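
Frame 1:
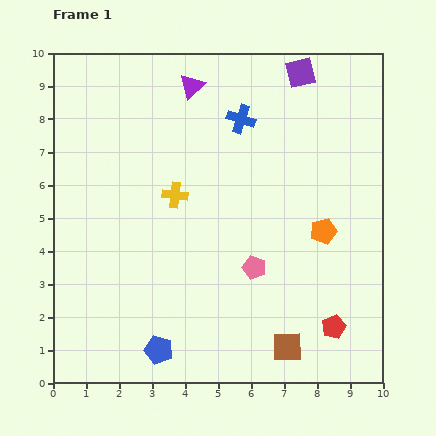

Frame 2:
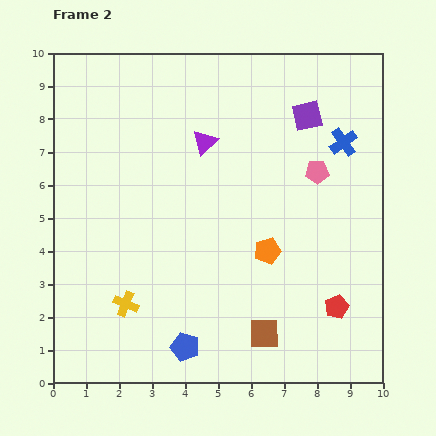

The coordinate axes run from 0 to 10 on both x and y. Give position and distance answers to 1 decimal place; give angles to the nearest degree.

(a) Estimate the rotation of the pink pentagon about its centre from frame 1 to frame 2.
20° counter-clockwise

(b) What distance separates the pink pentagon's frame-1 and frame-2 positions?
3.5

The pink pentagon moved from (6.1, 3.5) to (8.0, 6.4), a distance of √(1.9² + 2.9²) ≈ 3.5.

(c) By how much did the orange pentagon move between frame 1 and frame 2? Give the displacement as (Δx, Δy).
(-1.7, -0.6)

The orange pentagon was at (8.2, 4.6) in frame 1 and (6.5, 4.0) in frame 2.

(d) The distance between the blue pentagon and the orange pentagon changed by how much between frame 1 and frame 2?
-2.4

Distance in frame 1: 6.2. Distance in frame 2: 3.8.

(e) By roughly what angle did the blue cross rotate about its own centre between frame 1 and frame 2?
36° clockwise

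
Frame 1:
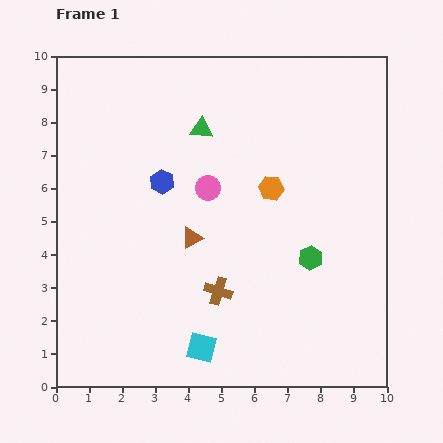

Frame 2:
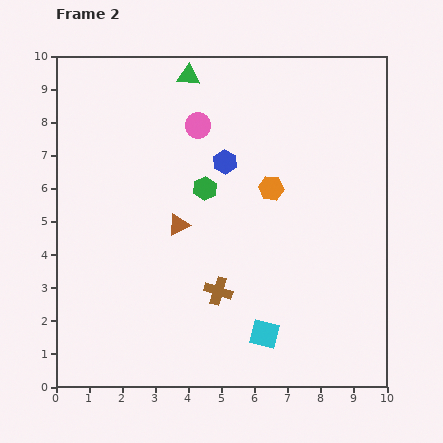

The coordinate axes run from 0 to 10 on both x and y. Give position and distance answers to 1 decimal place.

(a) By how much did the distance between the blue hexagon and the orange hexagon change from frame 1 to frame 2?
-1.7

Distance in frame 1: 3.3. Distance in frame 2: 1.6.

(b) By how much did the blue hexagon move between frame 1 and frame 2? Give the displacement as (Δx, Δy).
(1.9, 0.6)

The blue hexagon was at (3.2, 6.2) in frame 1 and (5.1, 6.8) in frame 2.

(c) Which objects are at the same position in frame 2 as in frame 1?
the orange hexagon, the brown cross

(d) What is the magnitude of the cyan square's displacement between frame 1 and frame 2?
1.9

The cyan square moved from (4.4, 1.2) to (6.3, 1.6), a distance of √(1.9² + 0.4²) ≈ 1.9.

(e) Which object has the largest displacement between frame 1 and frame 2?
the green hexagon

(moved 3.8; next 2.0)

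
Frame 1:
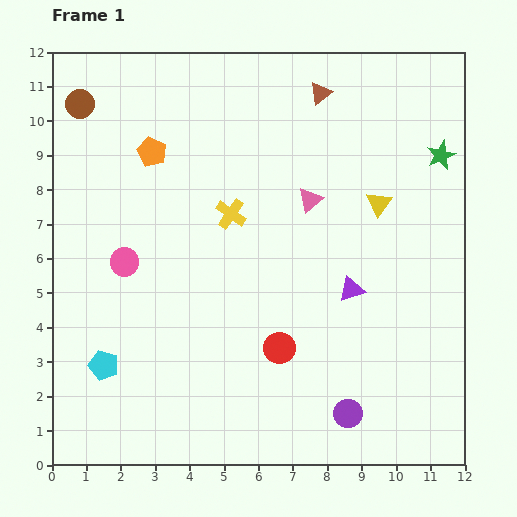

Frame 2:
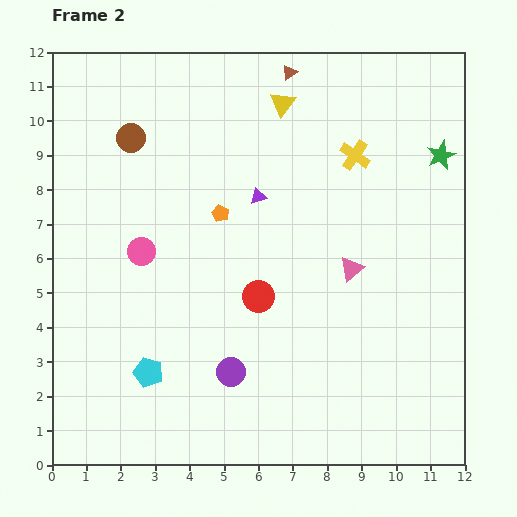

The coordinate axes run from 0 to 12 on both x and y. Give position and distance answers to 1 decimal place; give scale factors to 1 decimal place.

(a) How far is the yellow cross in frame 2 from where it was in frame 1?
4.0

The yellow cross moved from (5.2, 7.3) to (8.8, 9.0), a distance of √(3.6² + 1.7²) ≈ 4.0.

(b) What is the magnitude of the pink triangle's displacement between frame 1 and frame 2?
2.3

The pink triangle moved from (7.5, 7.7) to (8.7, 5.7), a distance of √(1.2² + 2.0²) ≈ 2.3.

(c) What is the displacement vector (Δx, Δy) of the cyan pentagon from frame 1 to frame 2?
(1.3, -0.2)

The cyan pentagon was at (1.5, 2.9) in frame 1 and (2.8, 2.7) in frame 2.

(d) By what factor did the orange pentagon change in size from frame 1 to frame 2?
0.6×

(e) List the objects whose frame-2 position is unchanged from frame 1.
the green star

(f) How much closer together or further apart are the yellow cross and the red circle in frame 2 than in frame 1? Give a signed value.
+0.9

Distance in frame 1: 4.1. Distance in frame 2: 5.0.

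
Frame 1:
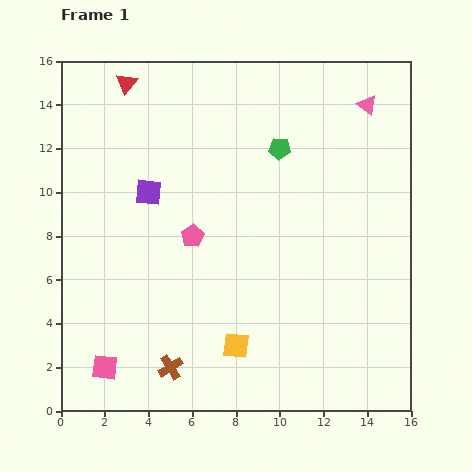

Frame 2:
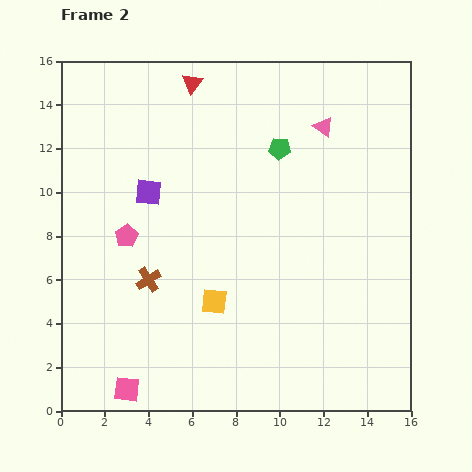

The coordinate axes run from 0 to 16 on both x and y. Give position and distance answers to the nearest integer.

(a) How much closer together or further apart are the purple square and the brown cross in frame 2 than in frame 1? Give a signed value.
-4

Distance in frame 1: 8. Distance in frame 2: 4.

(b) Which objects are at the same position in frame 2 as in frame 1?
the green pentagon, the purple square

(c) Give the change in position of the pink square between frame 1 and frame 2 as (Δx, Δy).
(1, -1)

The pink square was at (2, 2) in frame 1 and (3, 1) in frame 2.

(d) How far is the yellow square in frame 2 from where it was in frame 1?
2

The yellow square moved from (8, 3) to (7, 5), a distance of √(1² + 2²) ≈ 2.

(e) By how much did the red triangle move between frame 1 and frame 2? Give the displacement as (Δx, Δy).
(3, 0)

The red triangle was at (3, 15) in frame 1 and (6, 15) in frame 2.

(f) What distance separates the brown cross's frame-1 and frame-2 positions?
4

The brown cross moved from (5, 2) to (4, 6), a distance of √(1² + 4²) ≈ 4.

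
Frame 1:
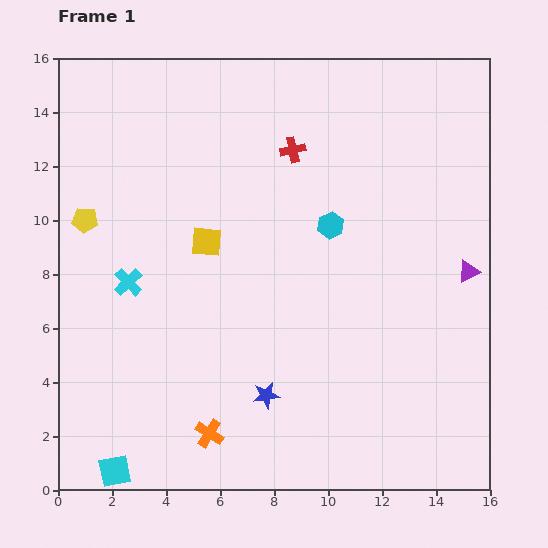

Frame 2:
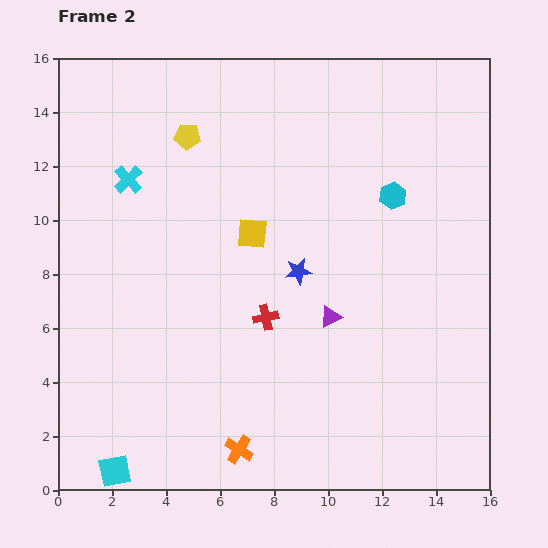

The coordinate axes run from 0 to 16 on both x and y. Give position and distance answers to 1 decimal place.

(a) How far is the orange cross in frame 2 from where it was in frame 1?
1.3

The orange cross moved from (5.6, 2.1) to (6.7, 1.5), a distance of √(1.1² + 0.6²) ≈ 1.3.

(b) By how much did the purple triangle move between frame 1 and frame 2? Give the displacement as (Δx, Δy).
(-5.1, -1.7)

The purple triangle was at (15.2, 8.1) in frame 1 and (10.1, 6.4) in frame 2.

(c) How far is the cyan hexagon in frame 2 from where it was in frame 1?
2.5

The cyan hexagon moved from (10.1, 9.8) to (12.4, 10.9), a distance of √(2.3² + 1.1²) ≈ 2.5.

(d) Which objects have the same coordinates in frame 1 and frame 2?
the cyan square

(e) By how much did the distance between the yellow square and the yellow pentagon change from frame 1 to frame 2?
-0.3

Distance in frame 1: 4.6. Distance in frame 2: 4.3.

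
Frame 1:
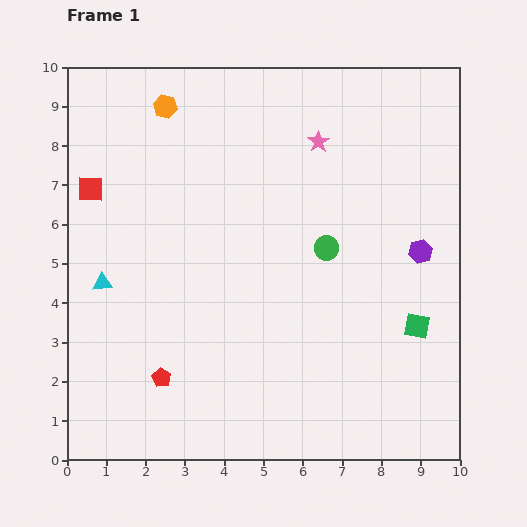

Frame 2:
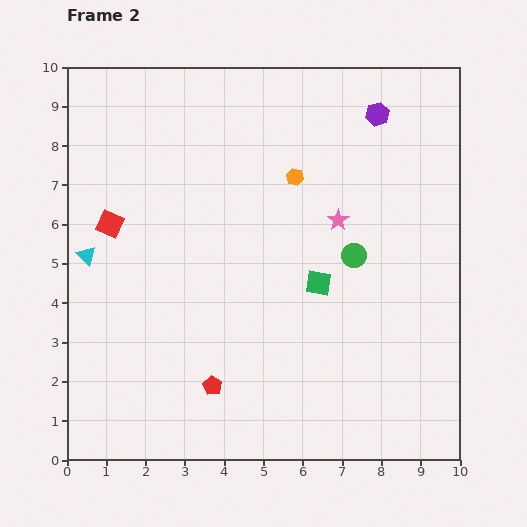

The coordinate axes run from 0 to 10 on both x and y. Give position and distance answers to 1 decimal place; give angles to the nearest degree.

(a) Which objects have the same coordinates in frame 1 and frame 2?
none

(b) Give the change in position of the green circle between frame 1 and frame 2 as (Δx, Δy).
(0.7, -0.2)

The green circle was at (6.6, 5.4) in frame 1 and (7.3, 5.2) in frame 2.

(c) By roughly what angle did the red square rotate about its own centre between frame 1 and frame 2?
22° clockwise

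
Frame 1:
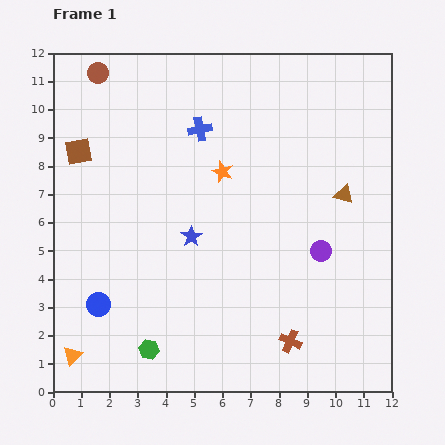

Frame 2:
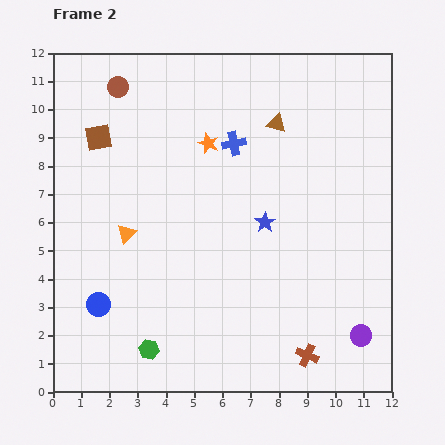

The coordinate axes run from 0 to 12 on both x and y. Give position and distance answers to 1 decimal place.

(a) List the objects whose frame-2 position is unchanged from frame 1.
the blue circle, the green hexagon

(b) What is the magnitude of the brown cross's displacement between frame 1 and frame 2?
0.8

The brown cross moved from (8.4, 1.8) to (9.0, 1.3), a distance of √(0.6² + 0.5²) ≈ 0.8.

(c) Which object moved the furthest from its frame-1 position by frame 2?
the orange triangle

(moved 4.7; next 3.5)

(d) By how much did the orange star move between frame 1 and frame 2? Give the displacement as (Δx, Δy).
(-0.5, 1.0)

The orange star was at (6.0, 7.8) in frame 1 and (5.5, 8.8) in frame 2.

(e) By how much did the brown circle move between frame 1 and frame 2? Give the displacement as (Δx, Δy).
(0.7, -0.5)

The brown circle was at (1.6, 11.3) in frame 1 and (2.3, 10.8) in frame 2.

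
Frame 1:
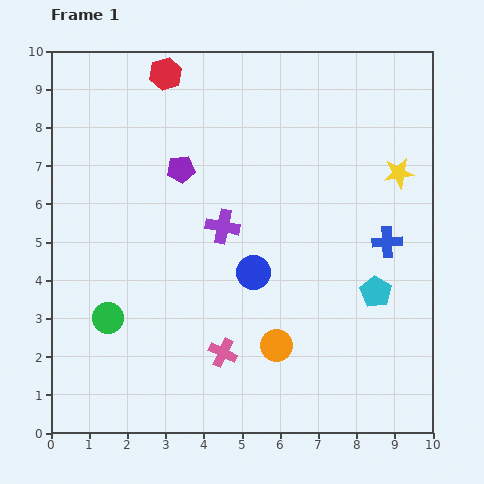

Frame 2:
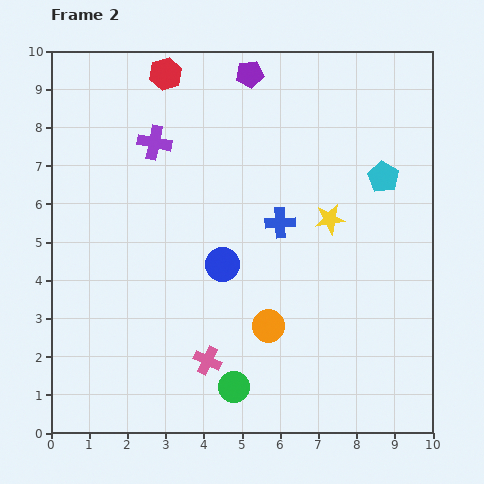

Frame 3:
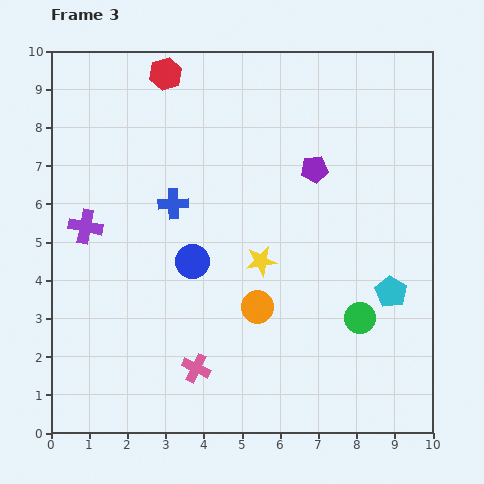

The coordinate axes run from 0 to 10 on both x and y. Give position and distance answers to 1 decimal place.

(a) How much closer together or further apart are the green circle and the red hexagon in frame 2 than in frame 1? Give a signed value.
+1.8

Distance in frame 1: 6.6. Distance in frame 2: 8.4.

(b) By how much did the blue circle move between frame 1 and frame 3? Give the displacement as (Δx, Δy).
(-1.6, 0.3)

The blue circle was at (5.3, 4.2) in frame 1 and (3.7, 4.5) in frame 3.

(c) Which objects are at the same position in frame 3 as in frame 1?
the red hexagon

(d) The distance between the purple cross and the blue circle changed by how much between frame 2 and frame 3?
-0.8

Distance in frame 2: 3.7. Distance in frame 3: 2.9.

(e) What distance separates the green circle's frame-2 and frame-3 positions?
3.8

The green circle moved from (4.8, 1.2) to (8.1, 3.0), a distance of √(3.3² + 1.8²) ≈ 3.8.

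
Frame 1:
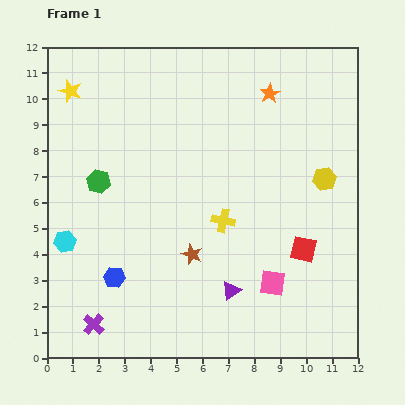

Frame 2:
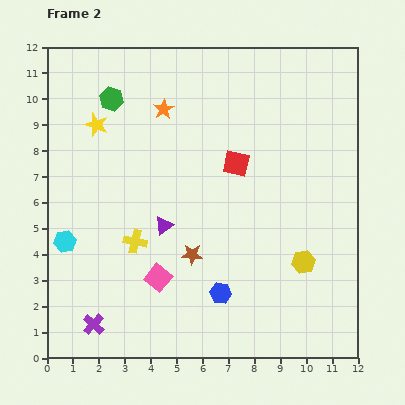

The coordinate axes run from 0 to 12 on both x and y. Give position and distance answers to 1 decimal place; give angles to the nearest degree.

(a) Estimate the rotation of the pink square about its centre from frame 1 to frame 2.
32° clockwise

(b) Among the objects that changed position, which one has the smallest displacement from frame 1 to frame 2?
the yellow star

(moved 1.6)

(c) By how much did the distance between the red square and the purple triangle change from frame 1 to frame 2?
+0.5

Distance in frame 1: 3.2. Distance in frame 2: 3.7.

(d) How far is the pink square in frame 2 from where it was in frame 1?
4.4

The pink square moved from (8.7, 2.9) to (4.3, 3.1), a distance of √(4.4² + 0.2²) ≈ 4.4.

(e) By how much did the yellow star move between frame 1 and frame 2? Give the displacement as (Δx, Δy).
(1.0, -1.3)

The yellow star was at (0.9, 10.3) in frame 1 and (1.9, 9.0) in frame 2.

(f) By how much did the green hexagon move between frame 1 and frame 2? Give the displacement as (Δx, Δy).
(0.5, 3.2)

The green hexagon was at (2.0, 6.8) in frame 1 and (2.5, 10.0) in frame 2.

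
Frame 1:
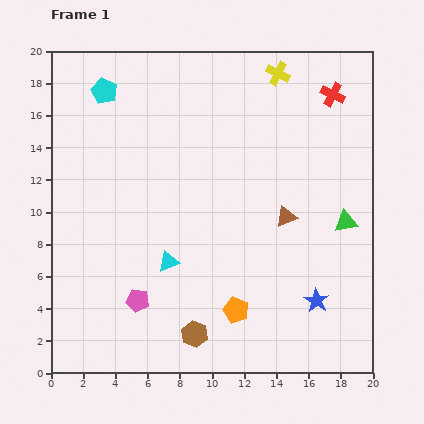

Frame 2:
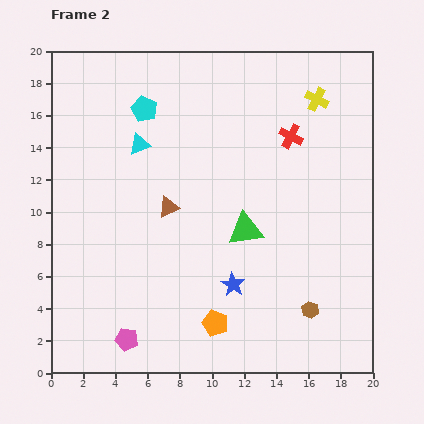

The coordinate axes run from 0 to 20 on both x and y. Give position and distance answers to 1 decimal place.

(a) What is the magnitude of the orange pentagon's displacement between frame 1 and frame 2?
1.5

The orange pentagon moved from (11.5, 3.9) to (10.2, 3.1), a distance of √(1.3² + 0.8²) ≈ 1.5.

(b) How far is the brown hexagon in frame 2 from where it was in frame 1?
7.4

The brown hexagon moved from (8.9, 2.4) to (16.1, 3.9), a distance of √(7.2² + 1.5²) ≈ 7.4.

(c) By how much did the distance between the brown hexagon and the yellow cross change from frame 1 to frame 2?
-3.9

Distance in frame 1: 17.0. Distance in frame 2: 13.1.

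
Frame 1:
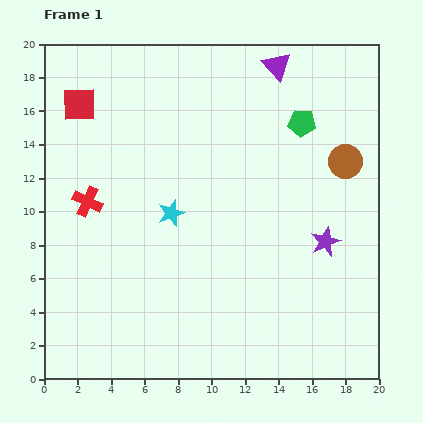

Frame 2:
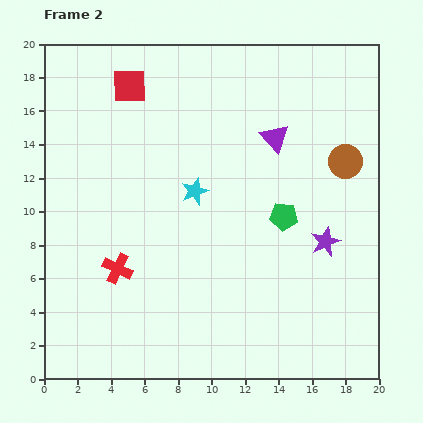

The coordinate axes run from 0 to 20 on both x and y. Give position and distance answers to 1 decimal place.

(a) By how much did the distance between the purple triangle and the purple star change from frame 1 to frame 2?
-4.0

Distance in frame 1: 10.9. Distance in frame 2: 6.9.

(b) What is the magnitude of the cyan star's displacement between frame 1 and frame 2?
1.9

The cyan star moved from (7.6, 9.9) to (9.0, 11.2), a distance of √(1.4² + 1.3²) ≈ 1.9.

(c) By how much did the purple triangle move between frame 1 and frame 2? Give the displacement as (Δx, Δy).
(-0.1, -4.3)

The purple triangle was at (13.9, 18.7) in frame 1 and (13.8, 14.4) in frame 2.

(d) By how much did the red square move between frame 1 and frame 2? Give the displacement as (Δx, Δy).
(3.0, 1.1)

The red square was at (2.1, 16.4) in frame 1 and (5.1, 17.5) in frame 2.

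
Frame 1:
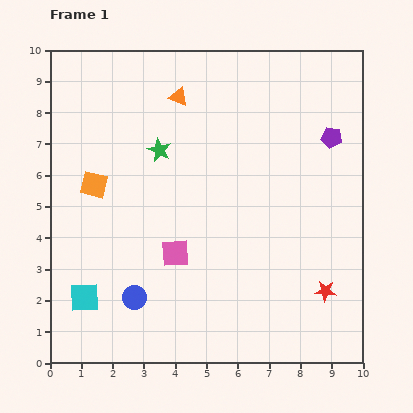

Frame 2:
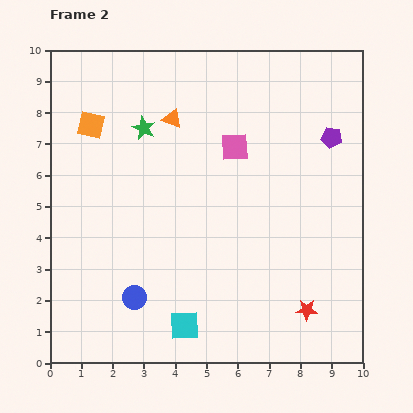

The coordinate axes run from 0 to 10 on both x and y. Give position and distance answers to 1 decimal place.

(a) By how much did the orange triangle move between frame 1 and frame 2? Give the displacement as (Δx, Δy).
(-0.2, -0.7)

The orange triangle was at (4.1, 8.5) in frame 1 and (3.9, 7.8) in frame 2.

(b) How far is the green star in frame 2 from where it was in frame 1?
0.9

The green star moved from (3.5, 6.8) to (3.0, 7.5), a distance of √(0.5² + 0.7²) ≈ 0.9.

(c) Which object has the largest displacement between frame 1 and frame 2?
the pink square

(moved 3.9; next 3.3)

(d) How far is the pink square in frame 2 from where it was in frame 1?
3.9

The pink square moved from (4.0, 3.5) to (5.9, 6.9), a distance of √(1.9² + 3.4²) ≈ 3.9.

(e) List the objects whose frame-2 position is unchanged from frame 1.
the blue circle, the purple pentagon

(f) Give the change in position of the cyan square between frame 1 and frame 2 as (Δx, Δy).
(3.2, -0.9)

The cyan square was at (1.1, 2.1) in frame 1 and (4.3, 1.2) in frame 2.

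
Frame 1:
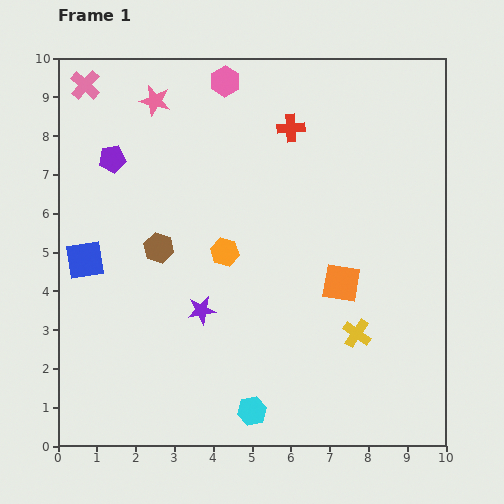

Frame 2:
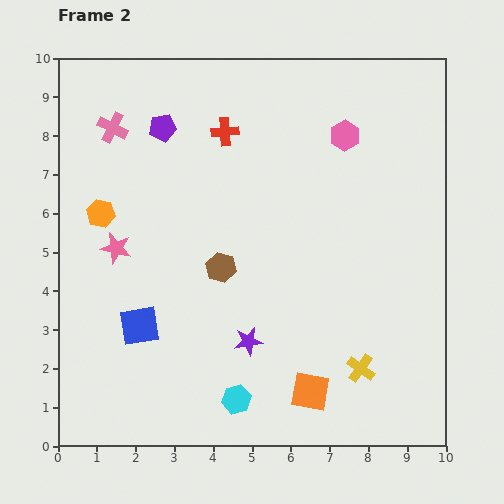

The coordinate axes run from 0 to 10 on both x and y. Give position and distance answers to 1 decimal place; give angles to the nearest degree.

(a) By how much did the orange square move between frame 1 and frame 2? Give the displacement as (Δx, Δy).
(-0.8, -2.8)

The orange square was at (7.3, 4.2) in frame 1 and (6.5, 1.4) in frame 2.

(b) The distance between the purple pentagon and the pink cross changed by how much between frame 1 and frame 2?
-0.7

Distance in frame 1: 2.0. Distance in frame 2: 1.3.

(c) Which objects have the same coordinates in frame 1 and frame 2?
none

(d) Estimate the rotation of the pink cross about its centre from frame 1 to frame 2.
15° counter-clockwise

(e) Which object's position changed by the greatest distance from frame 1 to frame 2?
the pink star

(moved 3.9; next 3.4)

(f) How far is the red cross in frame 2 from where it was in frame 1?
1.7

The red cross moved from (6.0, 8.2) to (4.3, 8.1), a distance of √(1.7² + 0.1²) ≈ 1.7.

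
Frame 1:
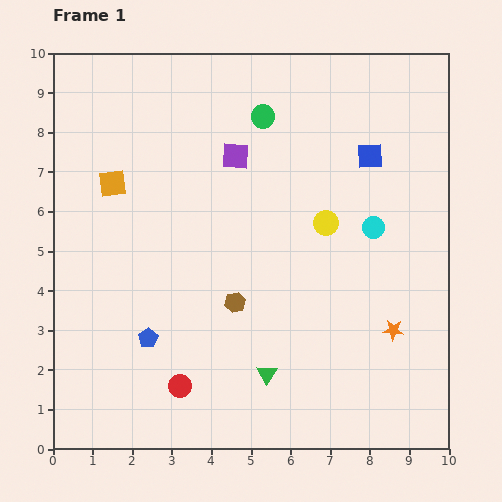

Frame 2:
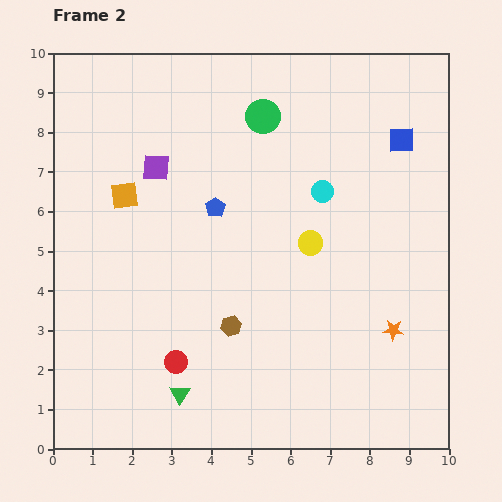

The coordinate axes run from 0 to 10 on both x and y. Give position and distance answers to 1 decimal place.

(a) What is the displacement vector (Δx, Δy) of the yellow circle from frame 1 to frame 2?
(-0.4, -0.5)

The yellow circle was at (6.9, 5.7) in frame 1 and (6.5, 5.2) in frame 2.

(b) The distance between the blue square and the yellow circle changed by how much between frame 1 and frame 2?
+1.5

Distance in frame 1: 2.0. Distance in frame 2: 3.5.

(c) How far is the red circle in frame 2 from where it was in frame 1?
0.6

The red circle moved from (3.2, 1.6) to (3.1, 2.2), a distance of √(0.1² + 0.6²) ≈ 0.6.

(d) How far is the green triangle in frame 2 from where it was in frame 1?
2.3

The green triangle moved from (5.4, 1.9) to (3.2, 1.4), a distance of √(2.2² + 0.5²) ≈ 2.3.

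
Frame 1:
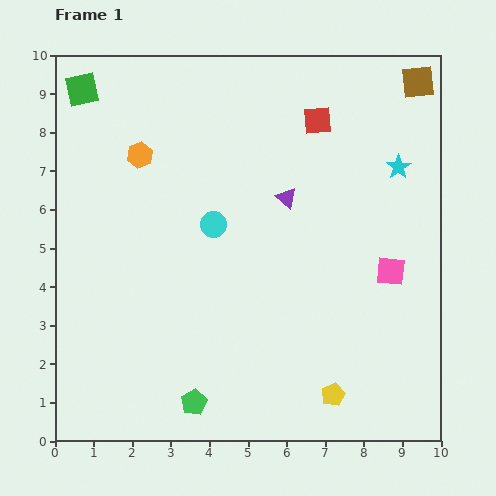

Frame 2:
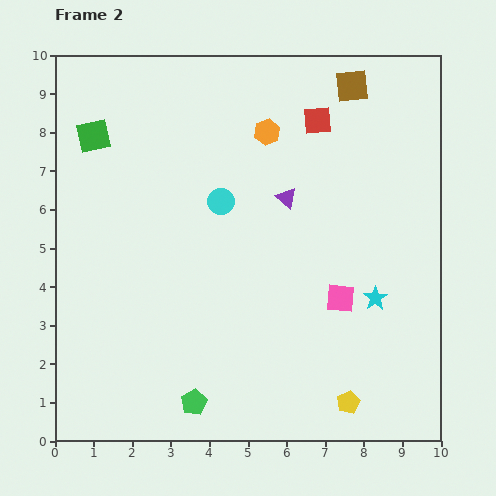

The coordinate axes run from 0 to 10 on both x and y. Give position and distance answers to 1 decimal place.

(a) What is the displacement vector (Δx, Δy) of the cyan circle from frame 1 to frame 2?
(0.2, 0.6)

The cyan circle was at (4.1, 5.6) in frame 1 and (4.3, 6.2) in frame 2.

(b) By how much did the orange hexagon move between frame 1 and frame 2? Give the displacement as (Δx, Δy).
(3.3, 0.6)

The orange hexagon was at (2.2, 7.4) in frame 1 and (5.5, 8.0) in frame 2.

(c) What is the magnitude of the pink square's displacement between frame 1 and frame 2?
1.5

The pink square moved from (8.7, 4.4) to (7.4, 3.7), a distance of √(1.3² + 0.7²) ≈ 1.5.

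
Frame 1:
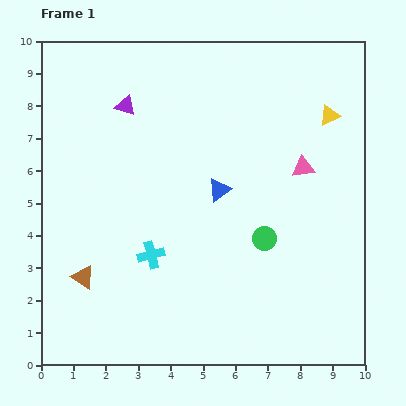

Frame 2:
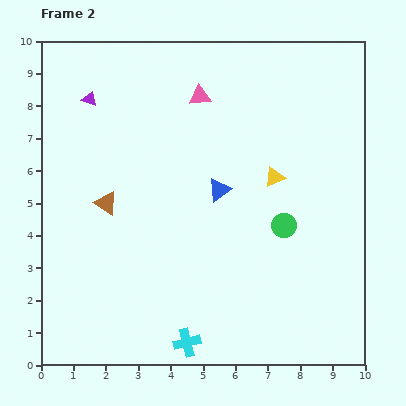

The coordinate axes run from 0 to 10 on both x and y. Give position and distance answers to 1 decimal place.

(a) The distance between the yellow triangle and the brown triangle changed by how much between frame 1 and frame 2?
-3.8

Distance in frame 1: 9.1. Distance in frame 2: 5.3.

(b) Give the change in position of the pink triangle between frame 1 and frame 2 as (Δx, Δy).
(-3.2, 2.2)

The pink triangle was at (8.1, 6.1) in frame 1 and (4.9, 8.3) in frame 2.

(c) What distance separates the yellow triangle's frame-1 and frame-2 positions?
2.5

The yellow triangle moved from (8.9, 7.7) to (7.2, 5.8), a distance of √(1.7² + 1.9²) ≈ 2.5.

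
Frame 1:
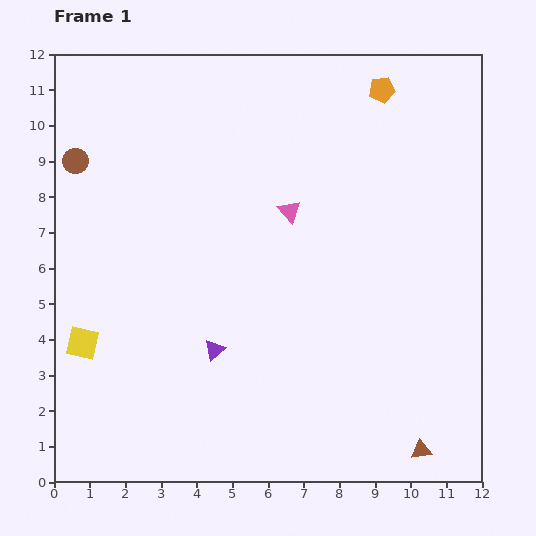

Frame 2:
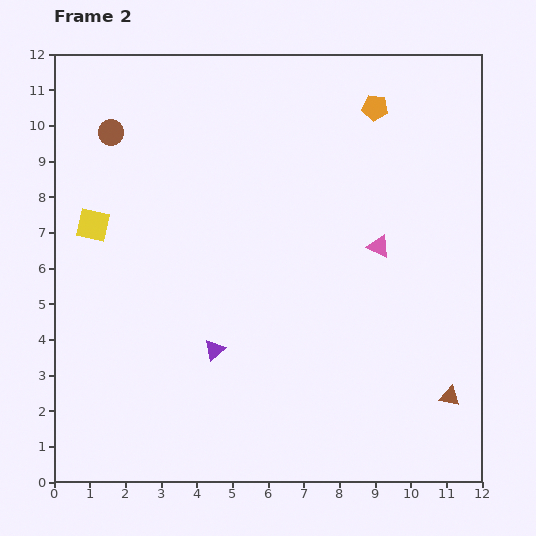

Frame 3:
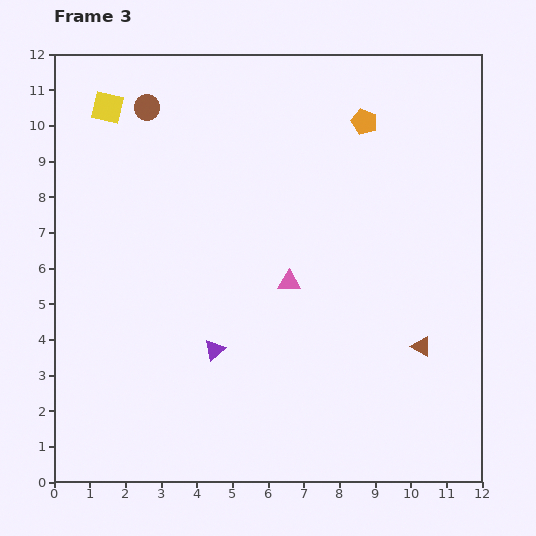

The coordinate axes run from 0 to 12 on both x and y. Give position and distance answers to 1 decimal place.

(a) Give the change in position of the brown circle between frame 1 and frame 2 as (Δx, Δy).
(1.0, 0.8)

The brown circle was at (0.6, 9.0) in frame 1 and (1.6, 9.8) in frame 2.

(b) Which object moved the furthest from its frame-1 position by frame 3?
the yellow square

(moved 6.6; next 2.9)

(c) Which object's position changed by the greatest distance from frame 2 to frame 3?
the yellow square

(moved 3.3; next 2.7)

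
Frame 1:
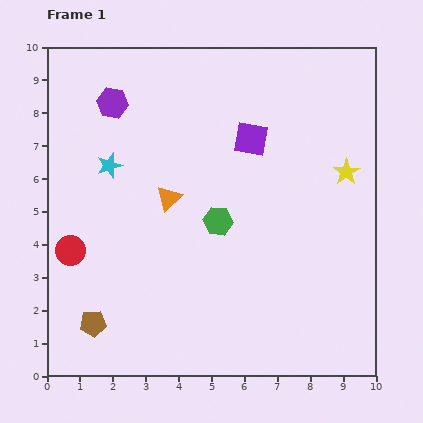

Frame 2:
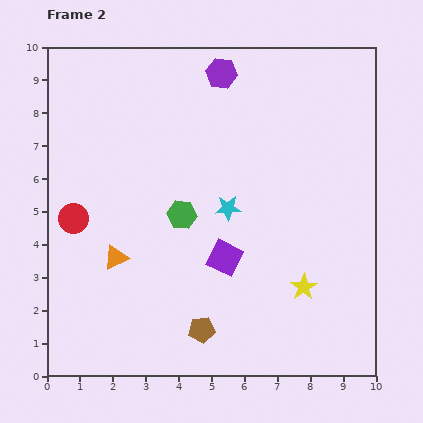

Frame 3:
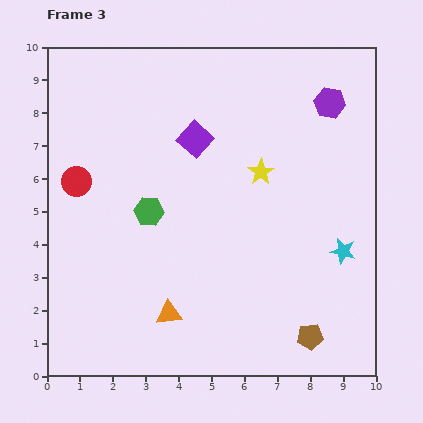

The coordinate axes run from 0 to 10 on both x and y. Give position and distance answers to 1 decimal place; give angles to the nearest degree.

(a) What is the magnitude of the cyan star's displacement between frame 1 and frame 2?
3.8

The cyan star moved from (1.9, 6.4) to (5.5, 5.1), a distance of √(3.6² + 1.3²) ≈ 3.8.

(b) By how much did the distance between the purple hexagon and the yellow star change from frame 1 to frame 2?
-0.4

Distance in frame 1: 7.4. Distance in frame 2: 7.0.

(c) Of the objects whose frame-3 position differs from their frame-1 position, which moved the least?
the purple square

(moved 1.7)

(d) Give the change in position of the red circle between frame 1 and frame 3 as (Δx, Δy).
(0.2, 2.1)

The red circle was at (0.7, 3.8) in frame 1 and (0.9, 5.9) in frame 3.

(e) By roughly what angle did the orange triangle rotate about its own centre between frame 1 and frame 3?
40° clockwise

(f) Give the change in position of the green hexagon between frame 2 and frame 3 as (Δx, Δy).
(-1.0, 0.1)

The green hexagon was at (4.1, 4.9) in frame 2 and (3.1, 5.0) in frame 3.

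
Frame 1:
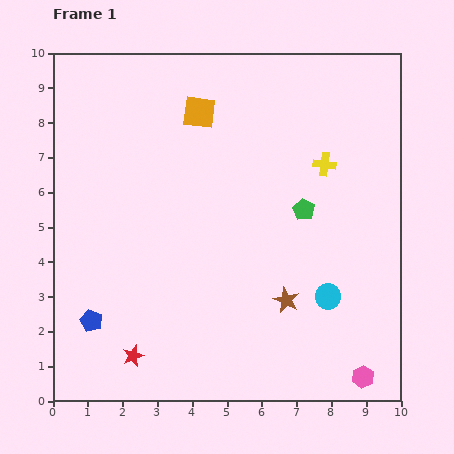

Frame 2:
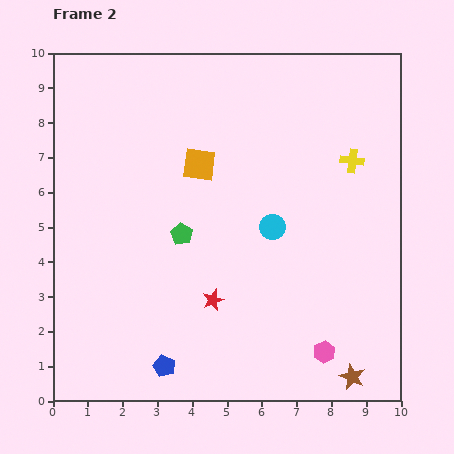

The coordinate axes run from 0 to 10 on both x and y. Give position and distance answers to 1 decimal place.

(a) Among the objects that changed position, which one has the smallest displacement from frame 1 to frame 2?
the yellow cross

(moved 0.8)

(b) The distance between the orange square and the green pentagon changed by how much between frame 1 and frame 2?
-2.0

Distance in frame 1: 4.1. Distance in frame 2: 2.1.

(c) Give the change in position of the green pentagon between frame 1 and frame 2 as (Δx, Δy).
(-3.5, -0.7)

The green pentagon was at (7.2, 5.5) in frame 1 and (3.7, 4.8) in frame 2.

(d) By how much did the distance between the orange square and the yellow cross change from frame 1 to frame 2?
+0.5

Distance in frame 1: 3.9. Distance in frame 2: 4.4.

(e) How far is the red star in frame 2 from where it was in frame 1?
2.8

The red star moved from (2.3, 1.3) to (4.6, 2.9), a distance of √(2.3² + 1.6²) ≈ 2.8.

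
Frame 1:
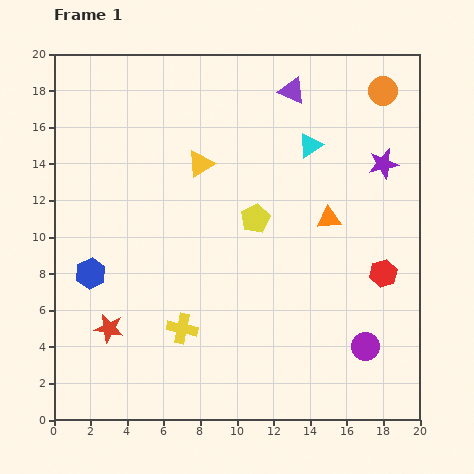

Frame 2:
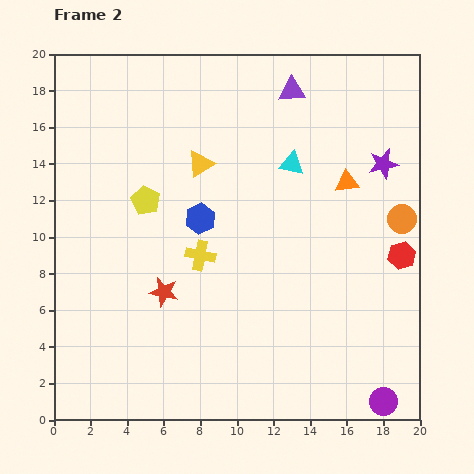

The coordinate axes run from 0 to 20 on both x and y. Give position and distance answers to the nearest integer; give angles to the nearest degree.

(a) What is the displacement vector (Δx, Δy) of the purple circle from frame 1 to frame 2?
(1, -3)

The purple circle was at (17, 4) in frame 1 and (18, 1) in frame 2.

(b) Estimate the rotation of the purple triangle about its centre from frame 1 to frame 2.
27° counter-clockwise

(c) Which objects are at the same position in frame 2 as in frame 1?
the purple triangle, the yellow triangle, the purple star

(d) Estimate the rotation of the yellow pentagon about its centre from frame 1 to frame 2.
16° counter-clockwise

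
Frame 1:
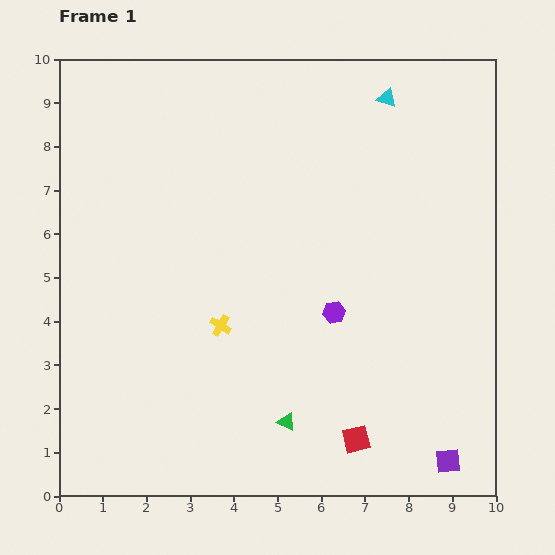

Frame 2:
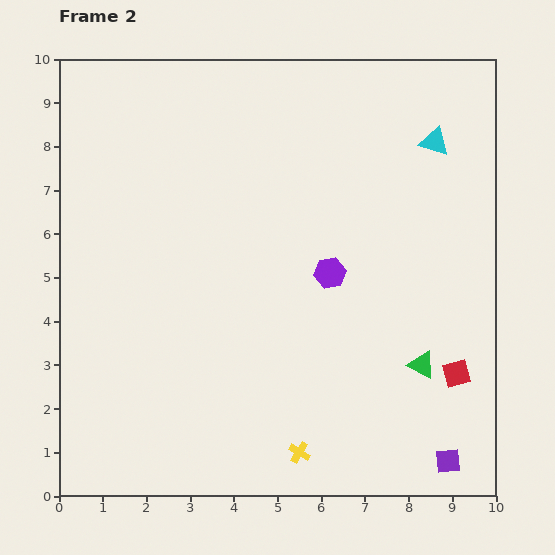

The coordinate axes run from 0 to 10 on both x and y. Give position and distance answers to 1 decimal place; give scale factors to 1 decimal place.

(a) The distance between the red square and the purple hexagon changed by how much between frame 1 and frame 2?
+0.8

Distance in frame 1: 2.9. Distance in frame 2: 3.7.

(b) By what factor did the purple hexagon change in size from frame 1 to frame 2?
1.4×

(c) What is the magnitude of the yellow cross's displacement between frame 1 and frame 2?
3.4

The yellow cross moved from (3.7, 3.9) to (5.5, 1.0), a distance of √(1.8² + 2.9²) ≈ 3.4.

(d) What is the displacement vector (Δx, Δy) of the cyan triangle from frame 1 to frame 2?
(1.1, -1.0)

The cyan triangle was at (7.5, 9.1) in frame 1 and (8.6, 8.1) in frame 2.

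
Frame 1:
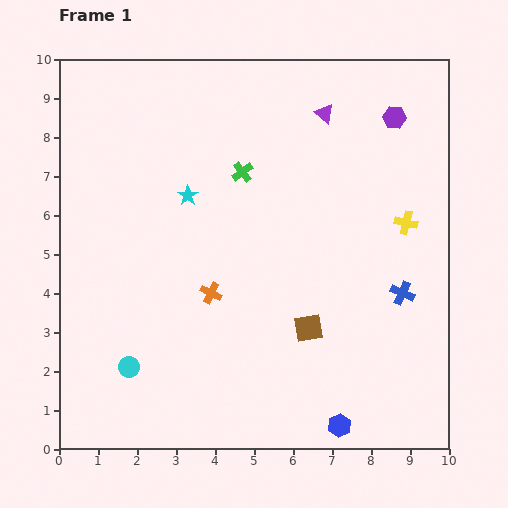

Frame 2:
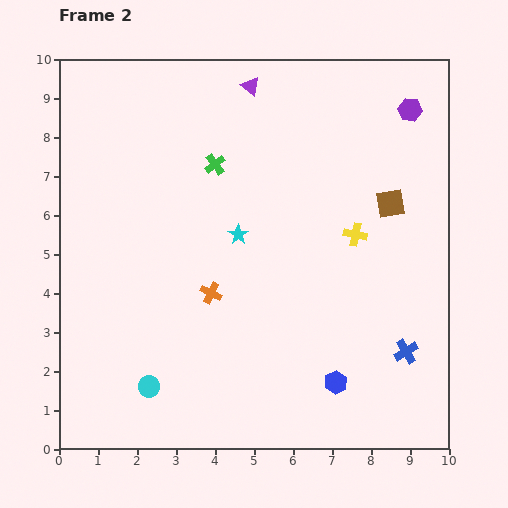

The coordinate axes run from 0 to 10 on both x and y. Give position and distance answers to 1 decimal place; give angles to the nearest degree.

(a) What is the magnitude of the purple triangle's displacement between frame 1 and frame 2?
2.0

The purple triangle moved from (6.8, 8.6) to (4.9, 9.3), a distance of √(1.9² + 0.7²) ≈ 2.0.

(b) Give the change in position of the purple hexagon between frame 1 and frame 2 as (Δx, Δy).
(0.4, 0.2)

The purple hexagon was at (8.6, 8.5) in frame 1 and (9.0, 8.7) in frame 2.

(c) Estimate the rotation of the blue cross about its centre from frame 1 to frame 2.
35° clockwise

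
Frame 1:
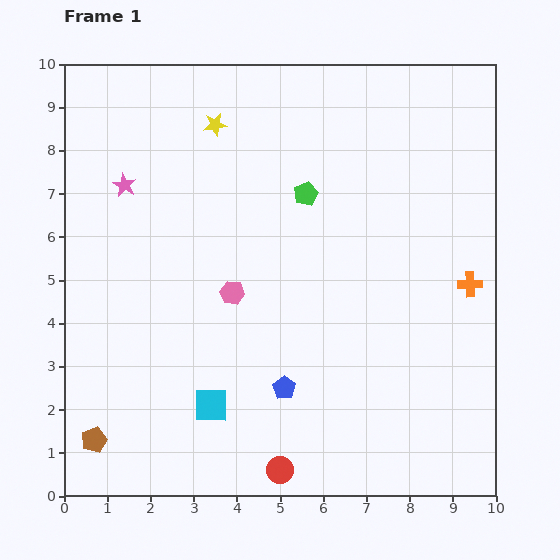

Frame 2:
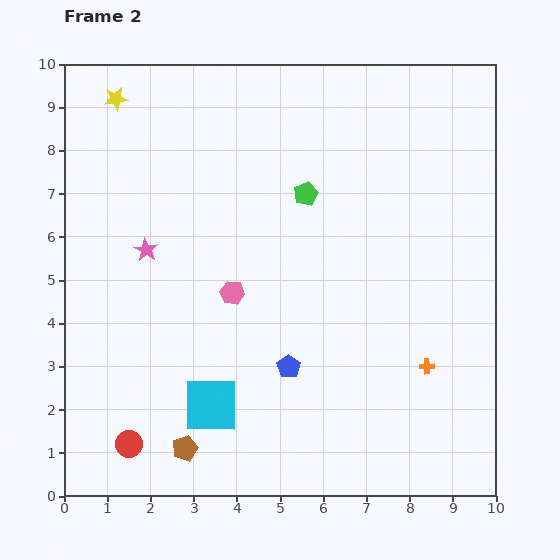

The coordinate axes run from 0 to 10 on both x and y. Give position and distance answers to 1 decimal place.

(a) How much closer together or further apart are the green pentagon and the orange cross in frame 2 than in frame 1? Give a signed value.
+0.6

Distance in frame 1: 4.3. Distance in frame 2: 4.9.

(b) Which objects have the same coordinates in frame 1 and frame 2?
the cyan square, the green pentagon, the pink hexagon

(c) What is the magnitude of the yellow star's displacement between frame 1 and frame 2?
2.4

The yellow star moved from (3.5, 8.6) to (1.2, 9.2), a distance of √(2.3² + 0.6²) ≈ 2.4.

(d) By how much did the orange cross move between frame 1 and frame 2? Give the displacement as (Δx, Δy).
(-1.0, -1.9)

The orange cross was at (9.4, 4.9) in frame 1 and (8.4, 3.0) in frame 2.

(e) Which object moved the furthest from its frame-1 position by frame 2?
the red circle

(moved 3.6; next 2.4)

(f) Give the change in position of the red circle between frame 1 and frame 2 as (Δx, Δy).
(-3.5, 0.6)

The red circle was at (5.0, 0.6) in frame 1 and (1.5, 1.2) in frame 2.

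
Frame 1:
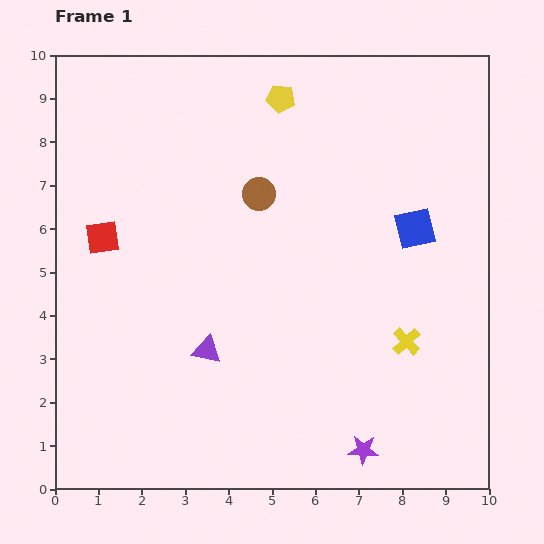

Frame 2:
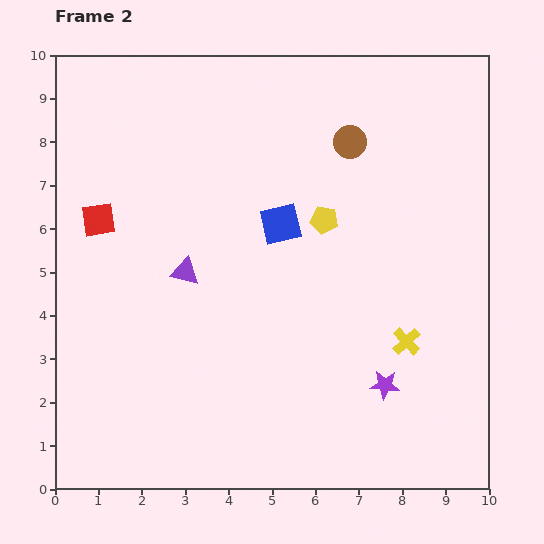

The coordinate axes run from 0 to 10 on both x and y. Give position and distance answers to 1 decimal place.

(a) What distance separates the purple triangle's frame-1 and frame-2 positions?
1.9

The purple triangle moved from (3.5, 3.2) to (3.0, 5.0), a distance of √(0.5² + 1.8²) ≈ 1.9.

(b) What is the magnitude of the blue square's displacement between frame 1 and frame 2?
3.1

The blue square moved from (8.3, 6.0) to (5.2, 6.1), a distance of √(3.1² + 0.1²) ≈ 3.1.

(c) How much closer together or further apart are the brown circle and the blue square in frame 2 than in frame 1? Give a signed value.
-1.2

Distance in frame 1: 3.7. Distance in frame 2: 2.5.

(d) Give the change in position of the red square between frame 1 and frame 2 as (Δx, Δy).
(-0.1, 0.4)

The red square was at (1.1, 5.8) in frame 1 and (1.0, 6.2) in frame 2.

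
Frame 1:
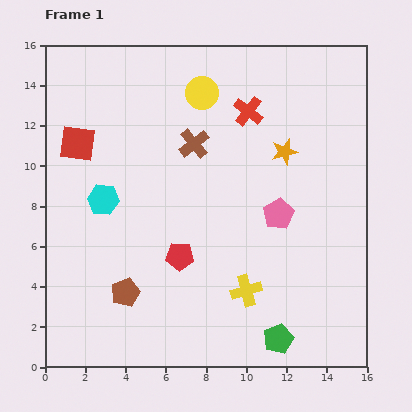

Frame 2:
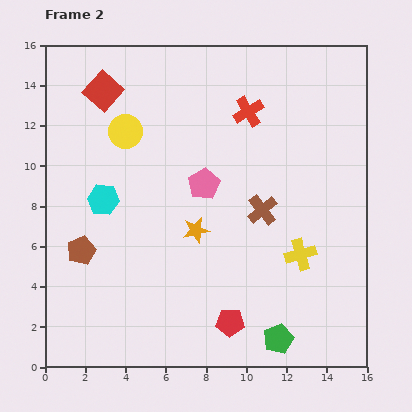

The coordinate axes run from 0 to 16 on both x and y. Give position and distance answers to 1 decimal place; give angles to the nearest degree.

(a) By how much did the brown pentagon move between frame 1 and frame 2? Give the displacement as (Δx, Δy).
(-2.2, 2.1)

The brown pentagon was at (4.0, 3.7) in frame 1 and (1.8, 5.8) in frame 2.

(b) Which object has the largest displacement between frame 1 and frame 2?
the orange star

(moved 5.9; next 4.7)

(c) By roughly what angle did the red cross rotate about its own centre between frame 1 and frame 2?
22° clockwise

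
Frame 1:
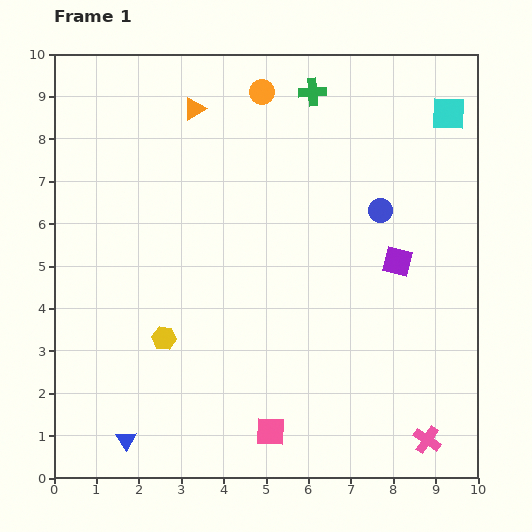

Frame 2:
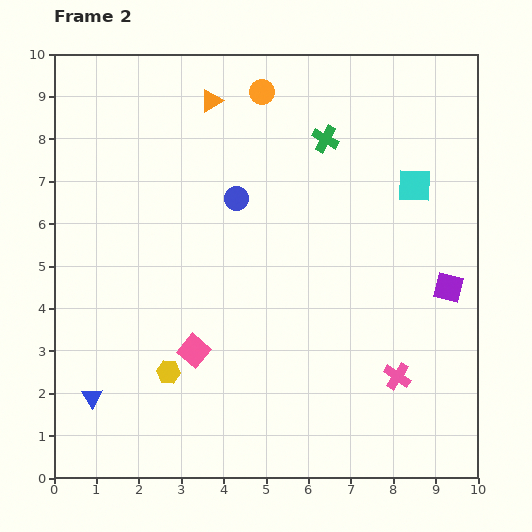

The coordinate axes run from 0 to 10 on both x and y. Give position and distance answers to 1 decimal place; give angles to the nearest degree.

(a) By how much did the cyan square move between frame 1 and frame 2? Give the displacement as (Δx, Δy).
(-0.8, -1.7)

The cyan square was at (9.3, 8.6) in frame 1 and (8.5, 6.9) in frame 2.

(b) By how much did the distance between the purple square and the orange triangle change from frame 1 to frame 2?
+1.1

Distance in frame 1: 6.0. Distance in frame 2: 7.1.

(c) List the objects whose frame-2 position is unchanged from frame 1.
the orange circle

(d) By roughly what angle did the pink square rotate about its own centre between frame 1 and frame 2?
38° clockwise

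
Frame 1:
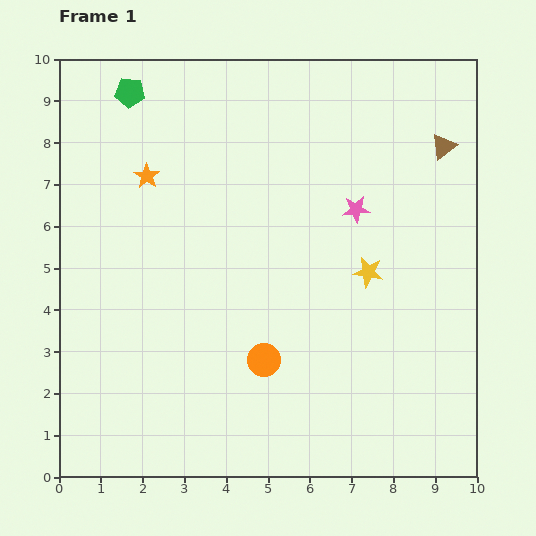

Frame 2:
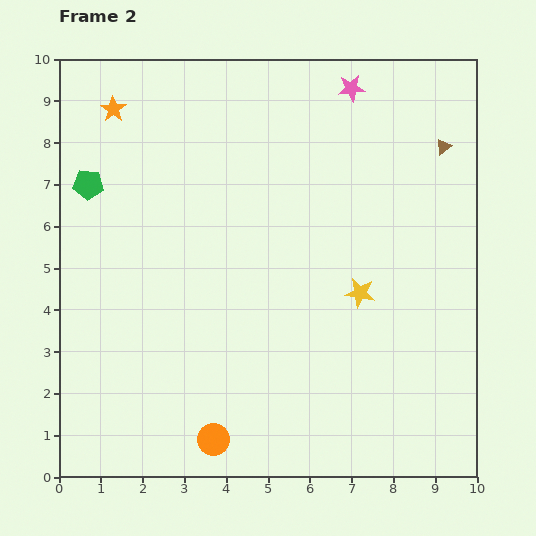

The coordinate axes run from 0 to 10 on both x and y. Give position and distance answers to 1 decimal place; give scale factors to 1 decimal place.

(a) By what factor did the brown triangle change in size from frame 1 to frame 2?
0.6×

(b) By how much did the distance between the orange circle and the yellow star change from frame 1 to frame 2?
+1.6

Distance in frame 1: 3.3. Distance in frame 2: 4.9.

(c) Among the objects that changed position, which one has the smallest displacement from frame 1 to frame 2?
the yellow star

(moved 0.5)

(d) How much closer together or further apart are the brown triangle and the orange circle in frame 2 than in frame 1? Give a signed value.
+2.2

Distance in frame 1: 6.7. Distance in frame 2: 8.9.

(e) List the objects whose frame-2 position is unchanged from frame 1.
the brown triangle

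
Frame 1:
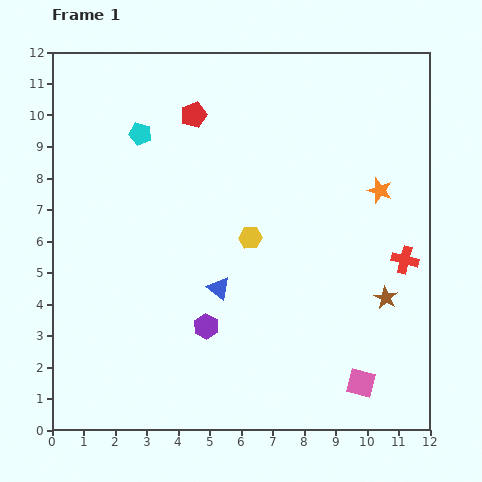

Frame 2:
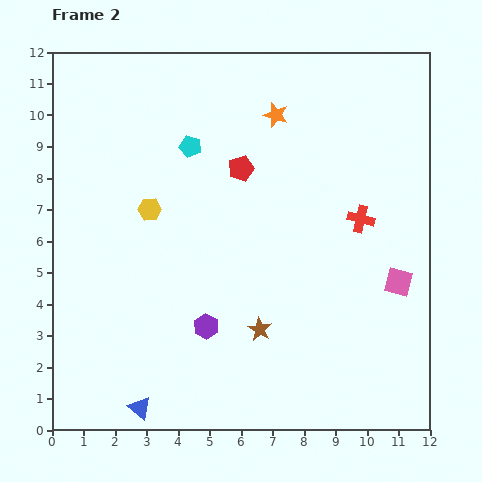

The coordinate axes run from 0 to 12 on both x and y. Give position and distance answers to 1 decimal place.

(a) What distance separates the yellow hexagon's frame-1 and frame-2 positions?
3.3

The yellow hexagon moved from (6.3, 6.1) to (3.1, 7.0), a distance of √(3.2² + 0.9²) ≈ 3.3.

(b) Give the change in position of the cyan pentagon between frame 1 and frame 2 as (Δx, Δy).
(1.6, -0.4)

The cyan pentagon was at (2.8, 9.4) in frame 1 and (4.4, 9.0) in frame 2.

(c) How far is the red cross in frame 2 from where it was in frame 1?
1.9

The red cross moved from (11.2, 5.4) to (9.8, 6.7), a distance of √(1.4² + 1.3²) ≈ 1.9.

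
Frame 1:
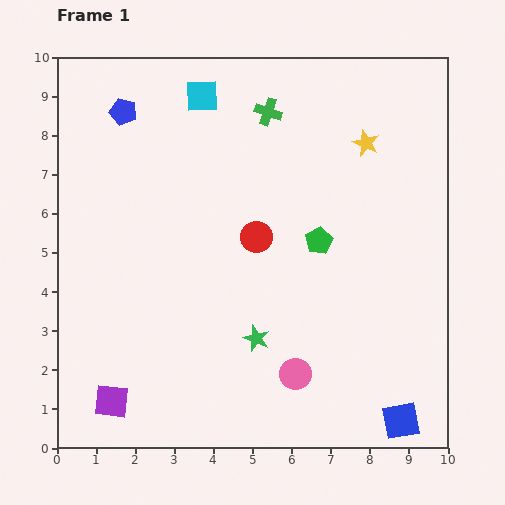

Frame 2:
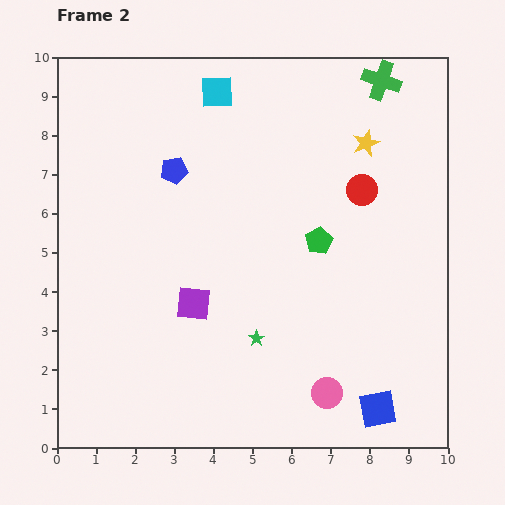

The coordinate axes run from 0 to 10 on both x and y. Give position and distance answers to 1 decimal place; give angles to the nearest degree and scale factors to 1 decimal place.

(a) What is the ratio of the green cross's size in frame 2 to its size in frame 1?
1.5×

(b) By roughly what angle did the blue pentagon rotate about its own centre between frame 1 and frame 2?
26° counter-clockwise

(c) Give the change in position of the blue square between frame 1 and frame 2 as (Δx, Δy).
(-0.6, 0.3)

The blue square was at (8.8, 0.7) in frame 1 and (8.2, 1.0) in frame 2.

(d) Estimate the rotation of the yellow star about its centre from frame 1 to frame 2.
27° clockwise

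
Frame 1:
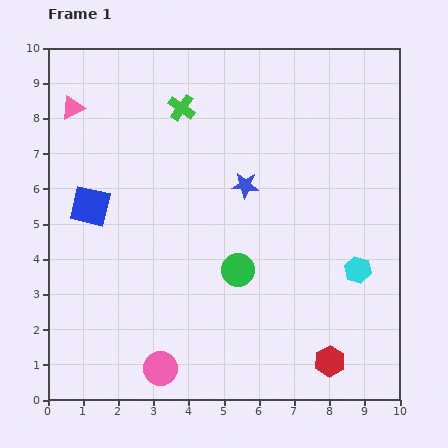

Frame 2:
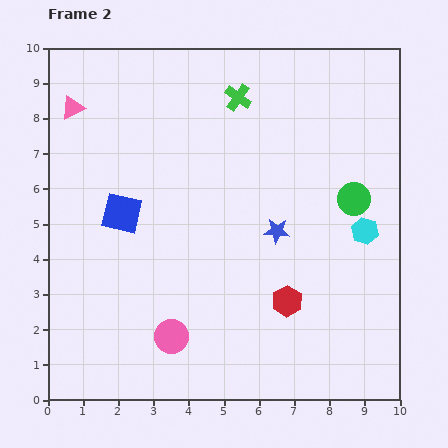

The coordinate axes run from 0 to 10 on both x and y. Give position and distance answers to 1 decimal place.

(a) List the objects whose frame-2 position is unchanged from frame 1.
the pink triangle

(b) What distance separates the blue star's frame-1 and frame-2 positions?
1.6

The blue star moved from (5.6, 6.1) to (6.5, 4.8), a distance of √(0.9² + 1.3²) ≈ 1.6.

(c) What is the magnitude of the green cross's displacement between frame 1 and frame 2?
1.6

The green cross moved from (3.8, 8.3) to (5.4, 8.6), a distance of √(1.6² + 0.3²) ≈ 1.6.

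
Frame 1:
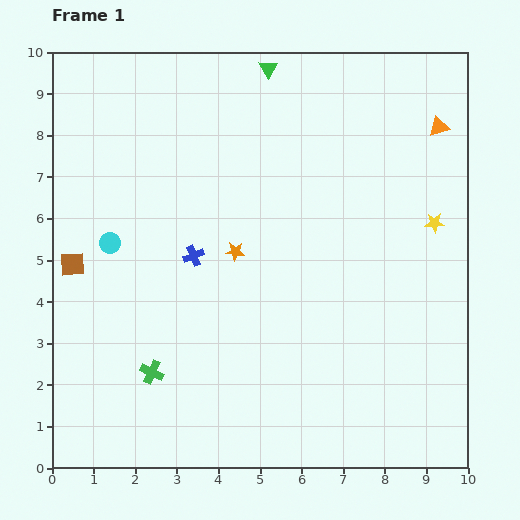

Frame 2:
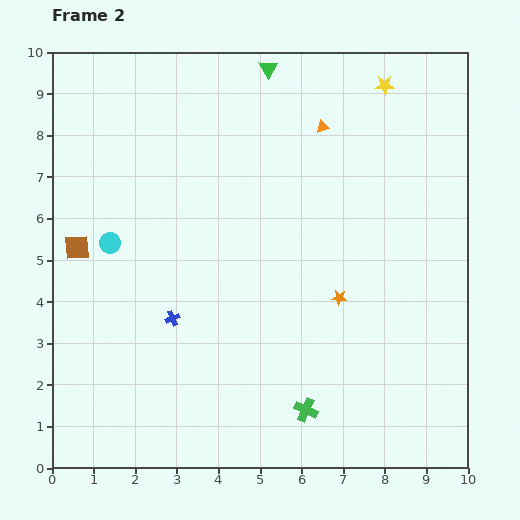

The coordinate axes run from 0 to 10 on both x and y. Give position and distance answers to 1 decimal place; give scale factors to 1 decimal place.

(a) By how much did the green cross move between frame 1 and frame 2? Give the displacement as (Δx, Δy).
(3.7, -0.9)

The green cross was at (2.4, 2.3) in frame 1 and (6.1, 1.4) in frame 2.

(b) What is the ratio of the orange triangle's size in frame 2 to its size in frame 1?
0.6×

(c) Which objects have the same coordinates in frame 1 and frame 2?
the cyan circle, the green triangle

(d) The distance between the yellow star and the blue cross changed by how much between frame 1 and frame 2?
+1.7

Distance in frame 1: 5.9. Distance in frame 2: 7.6.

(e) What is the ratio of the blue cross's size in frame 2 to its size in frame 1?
0.7×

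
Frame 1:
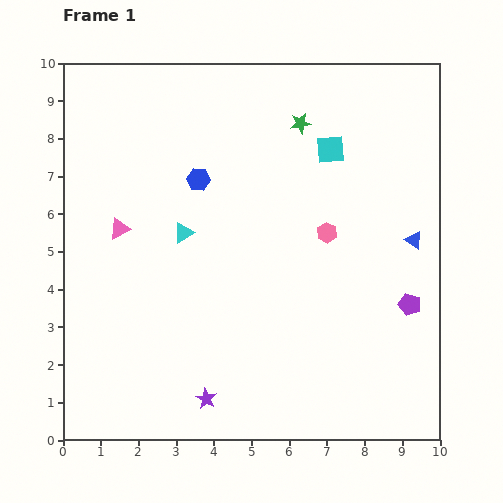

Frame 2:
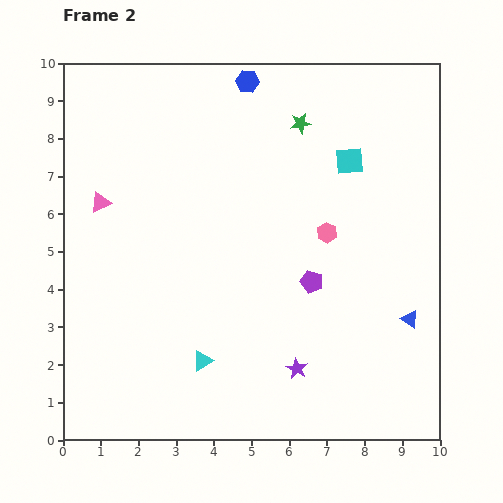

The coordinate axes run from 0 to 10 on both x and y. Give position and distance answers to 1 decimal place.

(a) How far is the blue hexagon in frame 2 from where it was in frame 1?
2.9

The blue hexagon moved from (3.6, 6.9) to (4.9, 9.5), a distance of √(1.3² + 2.6²) ≈ 2.9.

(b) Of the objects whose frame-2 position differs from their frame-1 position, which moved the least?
the cyan square

(moved 0.6)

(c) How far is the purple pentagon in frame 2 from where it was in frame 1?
2.7

The purple pentagon moved from (9.2, 3.6) to (6.6, 4.2), a distance of √(2.6² + 0.6²) ≈ 2.7.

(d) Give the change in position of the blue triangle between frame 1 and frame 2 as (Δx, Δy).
(-0.1, -2.1)

The blue triangle was at (9.3, 5.3) in frame 1 and (9.2, 3.2) in frame 2.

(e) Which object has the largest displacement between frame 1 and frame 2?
the cyan triangle

(moved 3.4; next 2.9)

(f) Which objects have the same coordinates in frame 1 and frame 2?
the green star, the pink hexagon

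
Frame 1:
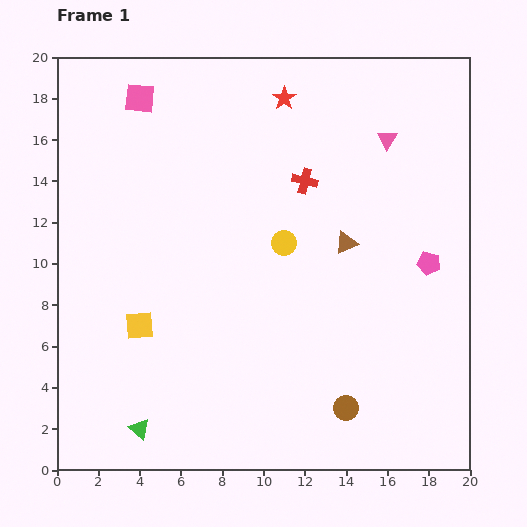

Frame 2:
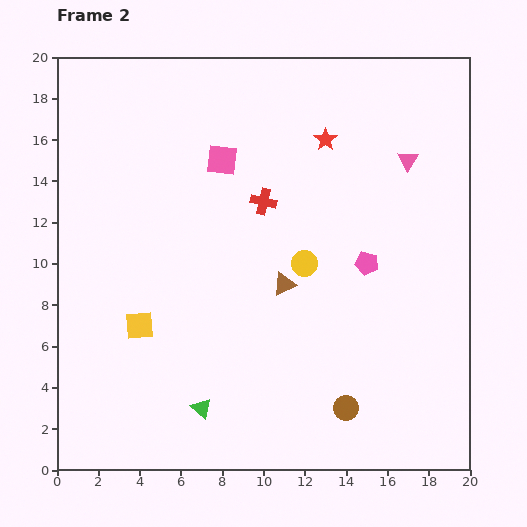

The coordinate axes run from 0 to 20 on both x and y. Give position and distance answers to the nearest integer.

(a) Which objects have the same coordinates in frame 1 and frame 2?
the brown circle, the yellow square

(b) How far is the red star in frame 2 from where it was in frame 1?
3

The red star moved from (11, 18) to (13, 16), a distance of √(2² + 2²) ≈ 3.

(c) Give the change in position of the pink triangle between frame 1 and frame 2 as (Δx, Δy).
(1, -1)

The pink triangle was at (16, 16) in frame 1 and (17, 15) in frame 2.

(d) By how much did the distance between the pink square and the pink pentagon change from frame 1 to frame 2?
-7

Distance in frame 1: 16. Distance in frame 2: 9.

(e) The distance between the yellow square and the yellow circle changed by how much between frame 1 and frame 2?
+1

Distance in frame 1: 8. Distance in frame 2: 9.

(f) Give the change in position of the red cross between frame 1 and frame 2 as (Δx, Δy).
(-2, -1)

The red cross was at (12, 14) in frame 1 and (10, 13) in frame 2.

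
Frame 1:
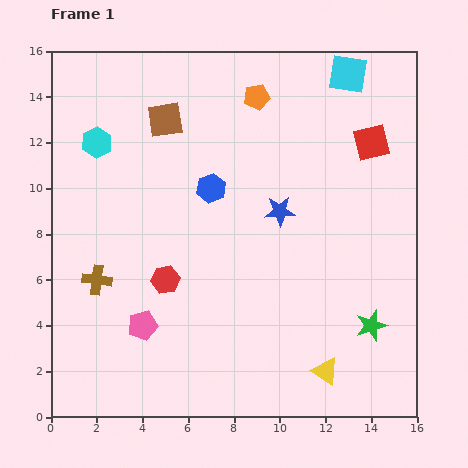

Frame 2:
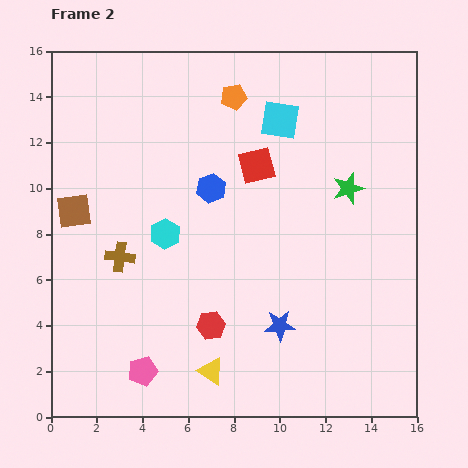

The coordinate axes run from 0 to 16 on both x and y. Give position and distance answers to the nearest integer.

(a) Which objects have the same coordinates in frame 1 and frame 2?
the blue hexagon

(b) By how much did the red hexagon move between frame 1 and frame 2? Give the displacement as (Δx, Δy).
(2, -2)

The red hexagon was at (5, 6) in frame 1 and (7, 4) in frame 2.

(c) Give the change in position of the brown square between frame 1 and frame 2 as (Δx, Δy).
(-4, -4)

The brown square was at (5, 13) in frame 1 and (1, 9) in frame 2.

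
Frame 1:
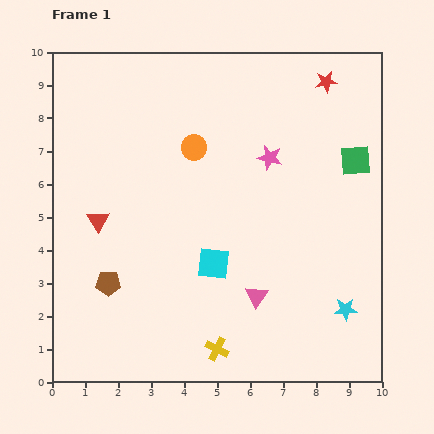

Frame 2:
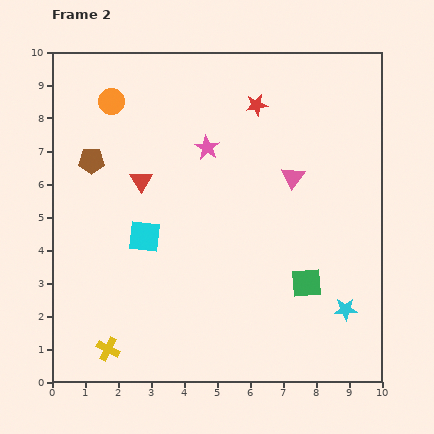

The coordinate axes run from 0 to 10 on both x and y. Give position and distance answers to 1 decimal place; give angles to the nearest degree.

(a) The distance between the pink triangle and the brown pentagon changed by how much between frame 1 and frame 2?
+1.6

Distance in frame 1: 4.5. Distance in frame 2: 6.1.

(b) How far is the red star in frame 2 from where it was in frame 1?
2.2

The red star moved from (8.3, 9.1) to (6.2, 8.4), a distance of √(2.1² + 0.7²) ≈ 2.2.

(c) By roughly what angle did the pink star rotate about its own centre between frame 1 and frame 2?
18° clockwise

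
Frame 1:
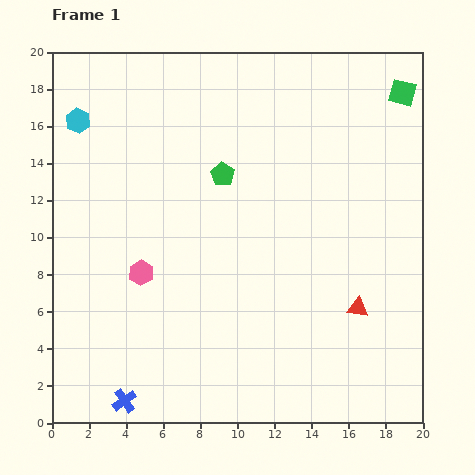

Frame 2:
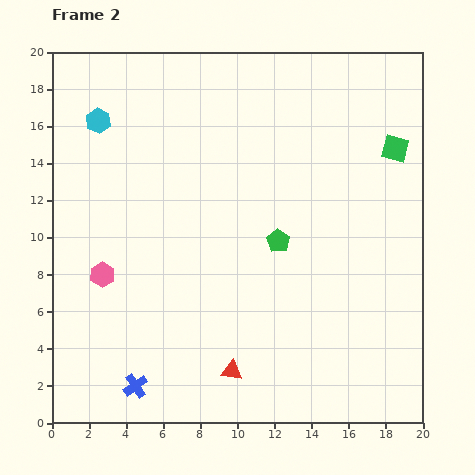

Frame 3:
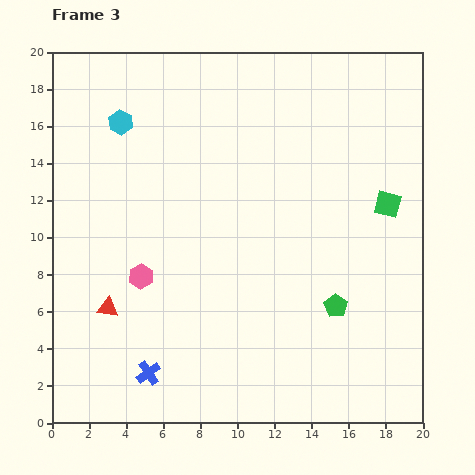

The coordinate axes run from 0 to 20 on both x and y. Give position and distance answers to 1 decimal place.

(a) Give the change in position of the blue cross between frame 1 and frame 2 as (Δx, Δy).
(0.6, 0.8)

The blue cross was at (3.9, 1.2) in frame 1 and (4.5, 2.0) in frame 2.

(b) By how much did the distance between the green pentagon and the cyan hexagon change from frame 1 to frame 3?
+7.0

Distance in frame 1: 8.3. Distance in frame 3: 15.3.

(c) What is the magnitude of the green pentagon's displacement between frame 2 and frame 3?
4.7

The green pentagon moved from (12.2, 9.8) to (15.3, 6.3), a distance of √(3.1² + 3.5²) ≈ 4.7.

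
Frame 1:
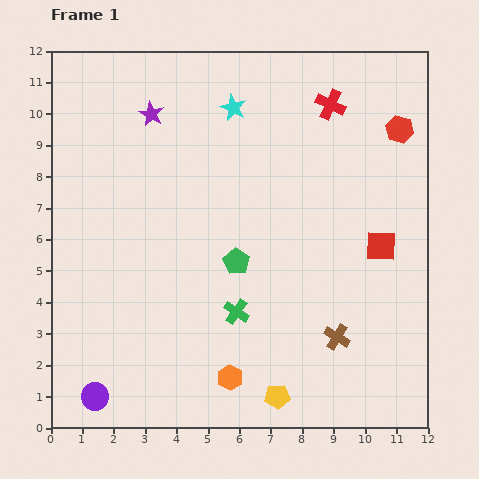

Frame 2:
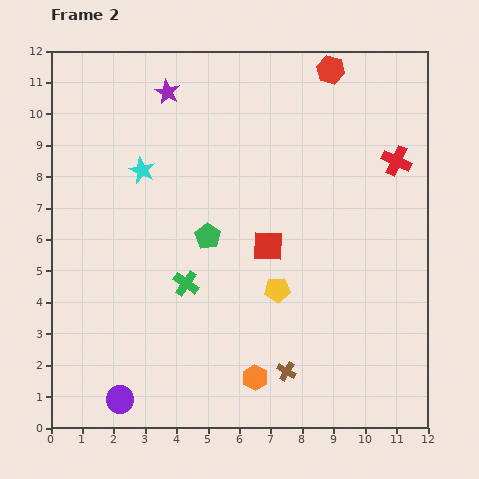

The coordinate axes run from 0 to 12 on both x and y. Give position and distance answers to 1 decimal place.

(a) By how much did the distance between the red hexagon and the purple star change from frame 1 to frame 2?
-2.7

Distance in frame 1: 7.9. Distance in frame 2: 5.2.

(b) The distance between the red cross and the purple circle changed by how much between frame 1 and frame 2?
-0.3

Distance in frame 1: 11.9. Distance in frame 2: 11.6.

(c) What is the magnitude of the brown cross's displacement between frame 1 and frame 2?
1.9

The brown cross moved from (9.1, 2.9) to (7.5, 1.8), a distance of √(1.6² + 1.1²) ≈ 1.9.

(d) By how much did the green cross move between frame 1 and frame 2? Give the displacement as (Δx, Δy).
(-1.6, 0.9)

The green cross was at (5.9, 3.7) in frame 1 and (4.3, 4.6) in frame 2.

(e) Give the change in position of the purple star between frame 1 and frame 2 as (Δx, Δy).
(0.5, 0.7)

The purple star was at (3.2, 10.0) in frame 1 and (3.7, 10.7) in frame 2.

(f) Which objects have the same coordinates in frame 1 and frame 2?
none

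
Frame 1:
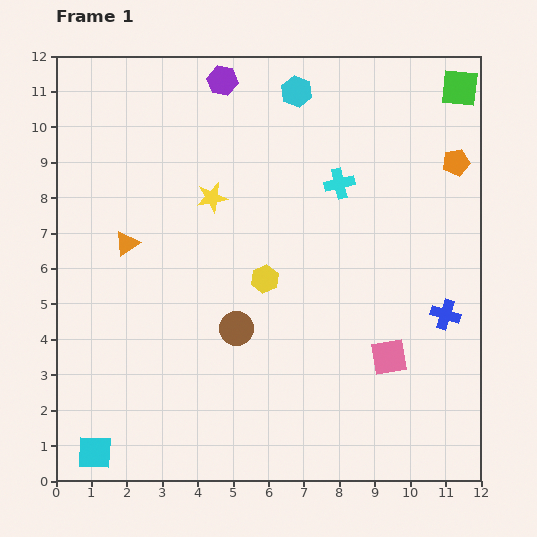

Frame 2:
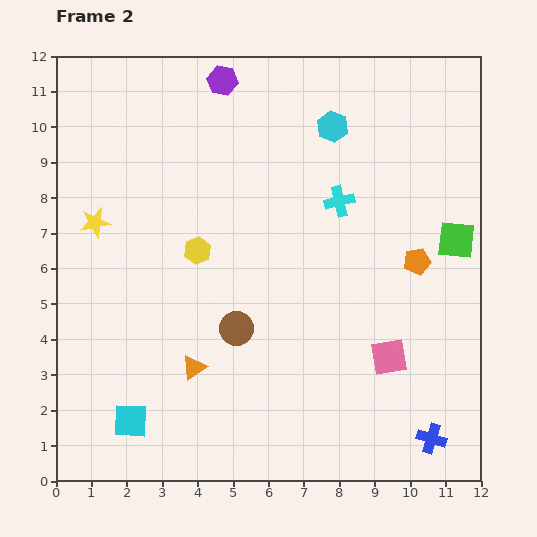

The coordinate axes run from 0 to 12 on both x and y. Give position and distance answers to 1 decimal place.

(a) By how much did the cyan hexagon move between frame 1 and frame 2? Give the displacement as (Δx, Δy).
(1.0, -1.0)

The cyan hexagon was at (6.8, 11.0) in frame 1 and (7.8, 10.0) in frame 2.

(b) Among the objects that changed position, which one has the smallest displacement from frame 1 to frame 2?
the cyan cross

(moved 0.5)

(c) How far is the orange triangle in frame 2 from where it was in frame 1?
4.0

The orange triangle moved from (2.0, 6.7) to (3.9, 3.2), a distance of √(1.9² + 3.5²) ≈ 4.0.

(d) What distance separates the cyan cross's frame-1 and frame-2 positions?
0.5

The cyan cross moved from (8.0, 8.4) to (8.0, 7.9), a distance of √(0.0² + 0.5²) ≈ 0.5.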